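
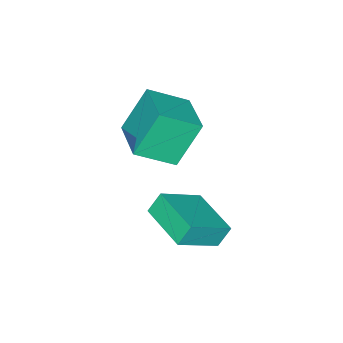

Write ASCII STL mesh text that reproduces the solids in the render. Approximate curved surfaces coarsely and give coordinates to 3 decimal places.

solid 
facet normal -0.484 0.193 0.854
outer loop
vertex 0.859 -1.286 4.586
vertex 2.06 0.239 4.922
vertex -0.246 -0.225 3.72
endloop
endfacet
facet normal -0.610 -0.774 -0.170
outer loop
vertex 0.74 -0.619 1.978
vertex 0.859 -1.286 4.586
vertex -0.246 -0.225 3.72
endloop
endfacet
facet normal -0.484 0.194 0.853
outer loop
vertex -0.246 -0.225 3.72
vertex 2.06 0.239 4.922
vertex 0.955 1.3 4.055
endloop
endfacet
facet normal -0.628 0.603 -0.492
outer loop
vertex 0.955 1.3 4.055
vertex 0.74 -0.619 1.978
vertex -0.246 -0.225 3.72
endloop
endfacet
facet normal 0.628 -0.603 0.492
outer loop
vertex 0.859 -1.286 4.586
vertex 3.046 -0.155 3.18
vertex 2.06 0.239 4.922
endloop
endfacet
facet normal -0.610 -0.774 -0.170
outer loop
vertex 1.845 -1.68 2.845
vertex 0.859 -1.286 4.586
vertex 0.74 -0.619 1.978
endloop
endfacet
facet normal 0.628 -0.603 0.492
outer loop
vertex 1.845 -1.68 2.845
vertex 3.046 -0.155 3.18
vertex 0.859 -1.286 4.586
endloop
endfacet
facet normal 0.610 0.774 0.170
outer loop
vertex 2.06 0.239 4.922
vertex 3.046 -0.155 3.18
vertex 0.955 1.3 4.055
endloop
endfacet
facet normal -0.628 0.603 -0.492
outer loop
vertex 1.941 0.906 2.314
vertex 0.74 -0.619 1.978
vertex 0.955 1.3 4.055
endloop
endfacet
facet normal 0.610 0.774 0.170
outer loop
vertex 0.955 1.3 4.055
vertex 3.046 -0.155 3.18
vertex 1.941 0.906 2.314
endloop
endfacet
facet normal 0.484 -0.193 -0.853
outer loop
vertex 1.941 0.906 2.314
vertex 1.845 -1.68 2.845
vertex 0.74 -0.619 1.978
endloop
endfacet
facet normal 0.484 -0.193 -0.854
outer loop
vertex 3.046 -0.155 3.18
vertex 1.845 -1.68 2.845
vertex 1.941 0.906 2.314
endloop
endfacet
facet normal -0.497 0.228 0.837
outer loop
vertex 2.564 0.673 0.973
vertex 3.302 2.605 0.884
vertex 0.966 1.232 -0.128
endloop
endfacet
facet normal -0.356 -0.933 0.043
outer loop
vertex 1.438 1.015 -0.924
vertex 2.564 0.673 0.973
vertex 0.966 1.232 -0.128
endloop
endfacet
facet normal -0.497 0.229 0.837
outer loop
vertex 0.966 1.232 -0.128
vertex 3.302 2.605 0.884
vertex 1.704 3.164 -0.218
endloop
endfacet
facet normal -0.791 0.277 -0.545
outer loop
vertex 1.704 3.164 -0.218
vertex 1.438 1.015 -0.924
vertex 0.966 1.232 -0.128
endloop
endfacet
facet normal 0.791 -0.277 0.545
outer loop
vertex 2.564 0.673 0.973
vertex 3.774 2.388 0.088
vertex 3.302 2.605 0.884
endloop
endfacet
facet normal -0.356 -0.933 0.043
outer loop
vertex 3.036 0.456 0.178
vertex 2.564 0.673 0.973
vertex 1.438 1.015 -0.924
endloop
endfacet
facet normal 0.791 -0.277 0.545
outer loop
vertex 3.036 0.456 0.178
vertex 3.774 2.388 0.088
vertex 2.564 0.673 0.973
endloop
endfacet
facet normal 0.356 0.933 -0.043
outer loop
vertex 3.302 2.605 0.884
vertex 3.774 2.388 0.088
vertex 1.704 3.164 -0.218
endloop
endfacet
facet normal -0.791 0.277 -0.545
outer loop
vertex 2.176 2.947 -1.013
vertex 1.438 1.015 -0.924
vertex 1.704 3.164 -0.218
endloop
endfacet
facet normal 0.356 0.933 -0.043
outer loop
vertex 1.704 3.164 -0.218
vertex 3.774 2.388 0.088
vertex 2.176 2.947 -1.013
endloop
endfacet
facet normal 0.497 -0.229 -0.837
outer loop
vertex 2.176 2.947 -1.013
vertex 3.036 0.456 0.178
vertex 1.438 1.015 -0.924
endloop
endfacet
facet normal 0.497 -0.229 -0.837
outer loop
vertex 3.774 2.388 0.088
vertex 3.036 0.456 0.178
vertex 2.176 2.947 -1.013
endloop
endfacet

endsolid


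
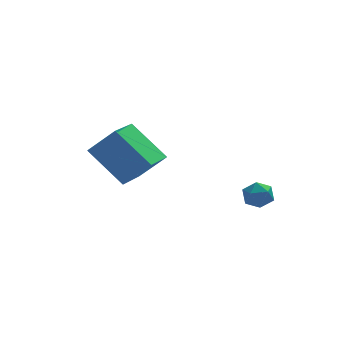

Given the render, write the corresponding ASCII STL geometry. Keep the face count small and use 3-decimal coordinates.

solid 
facet normal -0.522 0.853 0.001
outer loop
vertex 1.354 -1.705 1.168
vertex 1.078 -1.875 1.746
vertex 1.643 -1.529 1.738
endloop
endfacet
facet normal 0.100 0.935 -0.339
outer loop
vertex 1.354 -1.705 1.168
vertex 1.643 -1.529 1.738
vertex 2.011 -1.751 1.234
endloop
endfacet
facet normal 0.121 0.466 -0.877
outer loop
vertex 1.354 -1.705 1.168
vertex 2.011 -1.751 1.234
vertex 1.674 -2.234 0.931
endloop
endfacet
facet normal -0.490 0.092 -0.867
outer loop
vertex 1.354 -1.705 1.168
vertex 1.674 -2.234 0.931
vertex 1.098 -2.311 1.248
endloop
endfacet
facet normal -0.886 0.331 -0.326
outer loop
vertex 1.354 -1.705 1.168
vertex 1.098 -2.311 1.248
vertex 1.078 -1.875 1.746
endloop
endfacet
facet normal 0.624 0.773 0.115
outer loop
vertex 2.011 -1.751 1.234
vertex 1.643 -1.529 1.738
vertex 2.142 -1.949 1.852
endloop
endfacet
facet normal -0.382 0.639 0.668
outer loop
vertex 1.643 -1.529 1.738
vertex 1.078 -1.875 1.746
vertex 1.566 -2.026 2.169
endloop
endfacet
facet normal -0.969 -0.204 0.140
outer loop
vertex 1.078 -1.875 1.746
vertex 1.098 -2.311 1.248
vertex 1.229 -2.509 1.866
endloop
endfacet
facet normal -0.328 -0.590 -0.738
outer loop
vertex 1.098 -2.311 1.248
vertex 1.674 -2.234 0.931
vertex 1.597 -2.731 1.362
endloop
endfacet
facet normal 0.657 0.014 -0.753
outer loop
vertex 1.674 -2.234 0.931
vertex 2.011 -1.751 1.234
vertex 2.162 -2.385 1.354
endloop
endfacet
facet normal 0.490 -0.092 0.867
outer loop
vertex 1.886 -2.555 1.932
vertex 2.142 -1.949 1.852
vertex 1.566 -2.026 2.169
endloop
endfacet
facet normal -0.121 -0.466 0.877
outer loop
vertex 1.886 -2.555 1.932
vertex 1.566 -2.026 2.169
vertex 1.229 -2.509 1.866
endloop
endfacet
facet normal -0.100 -0.935 0.339
outer loop
vertex 1.886 -2.555 1.932
vertex 1.229 -2.509 1.866
vertex 1.597 -2.731 1.362
endloop
endfacet
facet normal 0.522 -0.853 -0.001
outer loop
vertex 1.886 -2.555 1.932
vertex 1.597 -2.731 1.362
vertex 2.162 -2.385 1.354
endloop
endfacet
facet normal 0.886 -0.331 0.326
outer loop
vertex 1.886 -2.555 1.932
vertex 2.162 -2.385 1.354
vertex 2.142 -1.949 1.852
endloop
endfacet
facet normal 0.328 0.590 0.738
outer loop
vertex 1.566 -2.026 2.169
vertex 2.142 -1.949 1.852
vertex 1.643 -1.529 1.738
endloop
endfacet
facet normal -0.657 -0.014 0.753
outer loop
vertex 1.229 -2.509 1.866
vertex 1.566 -2.026 2.169
vertex 1.078 -1.875 1.746
endloop
endfacet
facet normal -0.624 -0.773 -0.115
outer loop
vertex 1.597 -2.731 1.362
vertex 1.229 -2.509 1.866
vertex 1.098 -2.311 1.248
endloop
endfacet
facet normal 0.382 -0.639 -0.668
outer loop
vertex 2.162 -2.385 1.354
vertex 1.597 -2.731 1.362
vertex 1.674 -2.234 0.931
endloop
endfacet
facet normal 0.969 0.204 -0.140
outer loop
vertex 2.142 -1.949 1.852
vertex 2.162 -2.385 1.354
vertex 2.011 -1.751 1.234
endloop
endfacet
facet normal -0.675 0.175 -0.717
outer loop
vertex -4.167 1.936 2.315
vertex -3.301 3.463 1.872
vertex -2.965 0.849 0.917
endloop
endfacet
facet normal -0.479 -0.843 0.244
outer loop
vertex -1.919 0.577 2.028
vertex -4.167 1.936 2.315
vertex -2.965 0.849 0.917
endloop
endfacet
facet normal -0.675 0.175 -0.717
outer loop
vertex -2.965 0.849 0.917
vertex -3.301 3.463 1.872
vertex -2.099 2.376 0.474
endloop
endfacet
facet normal 0.562 -0.508 -0.653
outer loop
vertex -2.099 2.376 0.474
vertex -1.919 0.577 2.028
vertex -2.965 0.849 0.917
endloop
endfacet
facet normal -0.562 0.508 0.653
outer loop
vertex -4.167 1.936 2.315
vertex -2.255 3.191 2.983
vertex -3.301 3.463 1.872
endloop
endfacet
facet normal -0.479 -0.843 0.244
outer loop
vertex -3.121 1.664 3.426
vertex -4.167 1.936 2.315
vertex -1.919 0.577 2.028
endloop
endfacet
facet normal -0.562 0.508 0.653
outer loop
vertex -3.121 1.664 3.426
vertex -2.255 3.191 2.983
vertex -4.167 1.936 2.315
endloop
endfacet
facet normal 0.479 0.843 -0.244
outer loop
vertex -3.301 3.463 1.872
vertex -2.255 3.191 2.983
vertex -2.099 2.376 0.474
endloop
endfacet
facet normal 0.562 -0.508 -0.653
outer loop
vertex -1.053 2.104 1.585
vertex -1.919 0.577 2.028
vertex -2.099 2.376 0.474
endloop
endfacet
facet normal 0.479 0.843 -0.244
outer loop
vertex -2.099 2.376 0.474
vertex -2.255 3.191 2.983
vertex -1.053 2.104 1.585
endloop
endfacet
facet normal 0.675 -0.175 0.717
outer loop
vertex -1.053 2.104 1.585
vertex -3.121 1.664 3.426
vertex -1.919 0.577 2.028
endloop
endfacet
facet normal 0.675 -0.175 0.717
outer loop
vertex -2.255 3.191 2.983
vertex -3.121 1.664 3.426
vertex -1.053 2.104 1.585
endloop
endfacet

endsolid


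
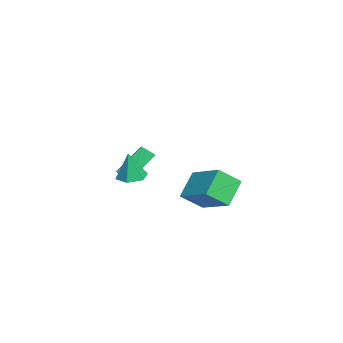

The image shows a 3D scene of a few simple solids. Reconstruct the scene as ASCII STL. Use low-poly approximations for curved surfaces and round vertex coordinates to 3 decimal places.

solid 
facet normal -0.411 0.586 0.698
outer loop
vertex -3.123 -3.167 2.308
vertex -2.999 -2.504 1.825
vertex -3.986 -3.297 1.909
endloop
endfacet
facet normal -0.149 -0.799 0.583
outer loop
vertex -3.201 -4.416 0.575
vertex -3.123 -3.167 2.308
vertex -3.986 -3.297 1.909
endloop
endfacet
facet normal -0.411 0.586 0.698
outer loop
vertex -3.986 -3.297 1.909
vertex -2.999 -2.504 1.825
vertex -3.862 -2.633 1.425
endloop
endfacet
facet normal -0.899 -0.135 -0.416
outer loop
vertex -3.862 -2.633 1.425
vertex -3.201 -4.416 0.575
vertex -3.986 -3.297 1.909
endloop
endfacet
facet normal 0.899 0.135 0.416
outer loop
vertex -3.123 -3.167 2.308
vertex -2.214 -3.623 0.491
vertex -2.999 -2.504 1.825
endloop
endfacet
facet normal -0.151 -0.799 0.582
outer loop
vertex -2.338 -4.287 0.975
vertex -3.123 -3.167 2.308
vertex -3.201 -4.416 0.575
endloop
endfacet
facet normal 0.899 0.135 0.416
outer loop
vertex -2.338 -4.287 0.975
vertex -2.214 -3.623 0.491
vertex -3.123 -3.167 2.308
endloop
endfacet
facet normal 0.150 0.799 -0.582
outer loop
vertex -2.999 -2.504 1.825
vertex -2.214 -3.623 0.491
vertex -3.862 -2.633 1.425
endloop
endfacet
facet normal -0.899 -0.135 -0.416
outer loop
vertex -3.077 -3.753 0.092
vertex -3.201 -4.416 0.575
vertex -3.862 -2.633 1.425
endloop
endfacet
facet normal 0.149 0.799 -0.583
outer loop
vertex -3.862 -2.633 1.425
vertex -2.214 -3.623 0.491
vertex -3.077 -3.753 0.092
endloop
endfacet
facet normal 0.411 -0.586 -0.698
outer loop
vertex -3.077 -3.753 0.092
vertex -2.338 -4.287 0.975
vertex -3.201 -4.416 0.575
endloop
endfacet
facet normal 0.411 -0.586 -0.698
outer loop
vertex -2.214 -3.623 0.491
vertex -2.338 -4.287 0.975
vertex -3.077 -3.753 0.092
endloop
endfacet
facet normal -0.661 0.336 0.671
outer loop
vertex 0.615 -0.562 2.26
vertex 2.112 0.67 3.118
vertex 0.264 0.46 1.403
endloop
endfacet
facet normal -0.706 -0.581 -0.404
outer loop
vertex 1.308 -0.07 0.342
vertex 0.615 -0.562 2.26
vertex 0.264 0.46 1.403
endloop
endfacet
facet normal -0.661 0.336 0.671
outer loop
vertex 0.264 0.46 1.403
vertex 2.112 0.67 3.118
vertex 1.761 1.693 2.26
endloop
endfacet
facet normal -0.255 0.741 -0.621
outer loop
vertex 1.761 1.693 2.26
vertex 1.308 -0.07 0.342
vertex 0.264 0.46 1.403
endloop
endfacet
facet normal 0.254 -0.742 0.621
outer loop
vertex 0.615 -0.562 2.26
vertex 3.156 0.14 2.057
vertex 2.112 0.67 3.118
endloop
endfacet
facet normal -0.706 -0.581 -0.404
outer loop
vertex 1.659 -1.093 1.2
vertex 0.615 -0.562 2.26
vertex 1.308 -0.07 0.342
endloop
endfacet
facet normal 0.254 -0.741 0.622
outer loop
vertex 1.659 -1.093 1.2
vertex 3.156 0.14 2.057
vertex 0.615 -0.562 2.26
endloop
endfacet
facet normal 0.706 0.581 0.404
outer loop
vertex 2.112 0.67 3.118
vertex 3.156 0.14 2.057
vertex 1.761 1.693 2.26
endloop
endfacet
facet normal -0.254 0.741 -0.621
outer loop
vertex 2.805 1.162 1.2
vertex 1.308 -0.07 0.342
vertex 1.761 1.693 2.26
endloop
endfacet
facet normal 0.706 0.581 0.404
outer loop
vertex 1.761 1.693 2.26
vertex 3.156 0.14 2.057
vertex 2.805 1.162 1.2
endloop
endfacet
facet normal 0.661 -0.336 -0.671
outer loop
vertex 2.805 1.162 1.2
vertex 1.659 -1.093 1.2
vertex 1.308 -0.07 0.342
endloop
endfacet
facet normal 0.661 -0.336 -0.671
outer loop
vertex 3.156 0.14 2.057
vertex 1.659 -1.093 1.2
vertex 2.805 1.162 1.2
endloop
endfacet
facet normal -0.093 0.090 -0.992
outer loop
vertex 3.555 -2.631 3.038
vertex 3.052 -3.174 3.036
vertex 2.837 -2.47 3.12
endloop
endfacet
facet normal 0.244 0.856 0.455
outer loop
vertex 3.555 -2.631 3.038
vertex 2.837 -2.47 3.12
vertex 3.188 -3.306 4.504
endloop
endfacet
facet normal -0.092 0.090 -0.992
outer loop
vertex 2.837 -2.47 3.12
vertex 3.052 -3.174 3.036
vertex 2.334 -3.013 3.117
endloop
endfacet
facet normal -0.632 0.582 0.512
outer loop
vertex 2.837 -2.47 3.12
vertex 2.334 -3.013 3.117
vertex 3.188 -3.306 4.504
endloop
endfacet
facet normal -0.092 0.089 -0.992
outer loop
vertex 2.334 -3.013 3.117
vertex 3.052 -3.174 3.036
vertex 2.548 -3.716 3.034
endloop
endfacet
facet normal -0.838 -0.308 0.451
outer loop
vertex 2.334 -3.013 3.117
vertex 2.548 -3.716 3.034
vertex 3.188 -3.306 4.504
endloop
endfacet
facet normal -0.092 0.089 -0.992
outer loop
vertex 2.548 -3.716 3.034
vertex 3.052 -3.174 3.036
vertex 3.266 -3.877 2.953
endloop
endfacet
facet normal -0.170 -0.927 0.333
outer loop
vertex 2.548 -3.716 3.034
vertex 3.266 -3.877 2.953
vertex 3.188 -3.306 4.504
endloop
endfacet
facet normal -0.092 0.089 -0.992
outer loop
vertex 3.266 -3.877 2.953
vertex 3.052 -3.174 3.036
vertex 3.769 -3.334 2.955
endloop
endfacet
facet normal 0.705 -0.654 0.276
outer loop
vertex 3.266 -3.877 2.953
vertex 3.769 -3.334 2.955
vertex 3.188 -3.306 4.504
endloop
endfacet
facet normal -0.092 0.089 -0.992
outer loop
vertex 3.769 -3.334 2.955
vertex 3.052 -3.174 3.036
vertex 3.555 -2.631 3.038
endloop
endfacet
facet normal 0.911 0.237 0.337
outer loop
vertex 3.769 -3.334 2.955
vertex 3.555 -2.631 3.038
vertex 3.188 -3.306 4.504
endloop
endfacet

endsolid


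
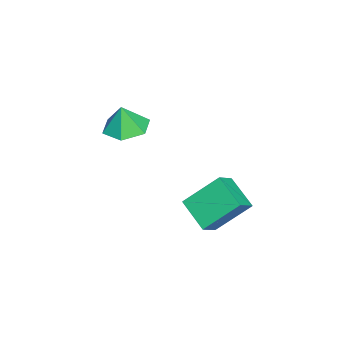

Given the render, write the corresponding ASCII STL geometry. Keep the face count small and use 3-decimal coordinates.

solid 
facet normal -0.771 0.275 -0.575
outer loop
vertex -2.536 1.537 -3.653
vertex -3.096 2.957 -2.225
vertex -1.559 2.687 -4.413
endloop
endfacet
facet normal 0.268 -0.679 -0.683
outer loop
vertex -0.704 2.383 -3.775
vertex -2.536 1.537 -3.653
vertex -1.559 2.687 -4.413
endloop
endfacet
facet normal -0.771 0.274 -0.575
outer loop
vertex -1.559 2.687 -4.413
vertex -3.096 2.957 -2.225
vertex -2.119 4.107 -2.986
endloop
endfacet
facet normal 0.578 0.681 -0.450
outer loop
vertex -2.119 4.107 -2.986
vertex -0.704 2.383 -3.775
vertex -1.559 2.687 -4.413
endloop
endfacet
facet normal -0.578 -0.681 0.450
outer loop
vertex -2.536 1.537 -3.653
vertex -2.241 2.653 -1.587
vertex -3.096 2.957 -2.225
endloop
endfacet
facet normal 0.268 -0.680 -0.683
outer loop
vertex -1.681 1.233 -3.014
vertex -2.536 1.537 -3.653
vertex -0.704 2.383 -3.775
endloop
endfacet
facet normal -0.578 -0.680 0.450
outer loop
vertex -1.681 1.233 -3.014
vertex -2.241 2.653 -1.587
vertex -2.536 1.537 -3.653
endloop
endfacet
facet normal -0.268 0.680 0.683
outer loop
vertex -3.096 2.957 -2.225
vertex -2.241 2.653 -1.587
vertex -2.119 4.107 -2.986
endloop
endfacet
facet normal 0.578 0.681 -0.450
outer loop
vertex -1.264 3.803 -2.347
vertex -0.704 2.383 -3.775
vertex -2.119 4.107 -2.986
endloop
endfacet
facet normal -0.269 0.679 0.683
outer loop
vertex -2.119 4.107 -2.986
vertex -2.241 2.653 -1.587
vertex -1.264 3.803 -2.347
endloop
endfacet
facet normal 0.771 -0.274 0.575
outer loop
vertex -1.264 3.803 -2.347
vertex -1.681 1.233 -3.014
vertex -0.704 2.383 -3.775
endloop
endfacet
facet normal 0.771 -0.274 0.575
outer loop
vertex -2.241 2.653 -1.587
vertex -1.681 1.233 -3.014
vertex -1.264 3.803 -2.347
endloop
endfacet
facet normal -0.124 0.117 -0.985
outer loop
vertex -3.025 -1.807 -0.751
vertex -4.083 -1.912 -0.63
vertex -3.632 -0.943 -0.572
endloop
endfacet
facet normal 0.740 0.410 0.533
outer loop
vertex -3.025 -1.807 -0.751
vertex -3.632 -0.943 -0.572
vertex -3.917 -2.068 0.69
endloop
endfacet
facet normal -0.124 0.117 -0.985
outer loop
vertex -3.632 -0.943 -0.572
vertex -4.083 -1.912 -0.63
vertex -4.69 -1.048 -0.451
endloop
endfacet
facet normal 0.002 0.746 0.666
outer loop
vertex -3.632 -0.943 -0.572
vertex -4.69 -1.048 -0.451
vertex -3.917 -2.068 0.69
endloop
endfacet
facet normal -0.123 0.117 -0.985
outer loop
vertex -4.69 -1.048 -0.451
vertex -4.083 -1.912 -0.63
vertex -5.141 -2.017 -0.51
endloop
endfacet
facet normal -0.669 0.269 0.693
outer loop
vertex -4.69 -1.048 -0.451
vertex -5.141 -2.017 -0.51
vertex -3.917 -2.068 0.69
endloop
endfacet
facet normal -0.123 0.117 -0.985
outer loop
vertex -5.141 -2.017 -0.51
vertex -4.083 -1.912 -0.63
vertex -4.535 -2.88 -0.688
endloop
endfacet
facet normal -0.600 -0.542 0.589
outer loop
vertex -5.141 -2.017 -0.51
vertex -4.535 -2.88 -0.688
vertex -3.917 -2.068 0.69
endloop
endfacet
facet normal -0.124 0.117 -0.985
outer loop
vertex -4.535 -2.88 -0.688
vertex -4.083 -1.912 -0.63
vertex -3.477 -2.775 -0.809
endloop
endfacet
facet normal 0.139 -0.879 0.456
outer loop
vertex -4.535 -2.88 -0.688
vertex -3.477 -2.775 -0.809
vertex -3.917 -2.068 0.69
endloop
endfacet
facet normal -0.124 0.117 -0.985
outer loop
vertex -3.477 -2.775 -0.809
vertex -4.083 -1.912 -0.63
vertex -3.025 -1.807 -0.751
endloop
endfacet
facet normal 0.809 -0.403 0.428
outer loop
vertex -3.477 -2.775 -0.809
vertex -3.025 -1.807 -0.751
vertex -3.917 -2.068 0.69
endloop
endfacet

endsolid


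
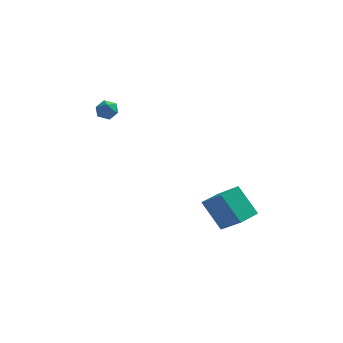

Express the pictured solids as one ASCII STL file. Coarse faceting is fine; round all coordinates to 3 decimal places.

solid 
facet normal -0.532 0.343 0.774
outer loop
vertex 2.49 0.965 -2.65
vertex 3.243 1.998 -2.59
vertex 1.455 1.782 -3.724
endloop
endfacet
facet normal -0.589 -0.807 -0.047
outer loop
vertex 2.477 1.122 -5.21
vertex 2.49 0.965 -2.65
vertex 1.455 1.782 -3.724
endloop
endfacet
facet normal -0.532 0.344 0.774
outer loop
vertex 1.455 1.782 -3.724
vertex 3.243 1.998 -2.59
vertex 2.209 2.815 -3.664
endloop
endfacet
facet normal -0.608 0.481 -0.632
outer loop
vertex 2.209 2.815 -3.664
vertex 2.477 1.122 -5.21
vertex 1.455 1.782 -3.724
endloop
endfacet
facet normal 0.608 -0.480 0.632
outer loop
vertex 2.49 0.965 -2.65
vertex 4.265 1.338 -4.076
vertex 3.243 1.998 -2.59
endloop
endfacet
facet normal -0.589 -0.807 -0.046
outer loop
vertex 3.511 0.305 -4.136
vertex 2.49 0.965 -2.65
vertex 2.477 1.122 -5.21
endloop
endfacet
facet normal 0.608 -0.481 0.632
outer loop
vertex 3.511 0.305 -4.136
vertex 4.265 1.338 -4.076
vertex 2.49 0.965 -2.65
endloop
endfacet
facet normal 0.589 0.807 0.047
outer loop
vertex 3.243 1.998 -2.59
vertex 4.265 1.338 -4.076
vertex 2.209 2.815 -3.664
endloop
endfacet
facet normal -0.609 0.480 -0.632
outer loop
vertex 3.23 2.155 -5.15
vertex 2.477 1.122 -5.21
vertex 2.209 2.815 -3.664
endloop
endfacet
facet normal 0.589 0.807 0.046
outer loop
vertex 2.209 2.815 -3.664
vertex 4.265 1.338 -4.076
vertex 3.23 2.155 -5.15
endloop
endfacet
facet normal 0.532 -0.343 -0.774
outer loop
vertex 3.23 2.155 -5.15
vertex 3.511 0.305 -4.136
vertex 2.477 1.122 -5.21
endloop
endfacet
facet normal 0.532 -0.343 -0.774
outer loop
vertex 4.265 1.338 -4.076
vertex 3.511 0.305 -4.136
vertex 3.23 2.155 -5.15
endloop
endfacet
facet normal -0.366 0.869 0.332
outer loop
vertex -3.352 4.398 1.503
vertex -3.959 4.169 1.433
vertex -3.642 4.087 1.997
endloop
endfacet
facet normal 0.272 0.734 0.622
outer loop
vertex -3.352 4.398 1.503
vertex -3.642 4.087 1.997
vertex -3.015 3.97 1.861
endloop
endfacet
facet normal 0.743 0.663 0.093
outer loop
vertex -3.352 4.398 1.503
vertex -3.015 3.97 1.861
vertex -2.944 3.981 1.213
endloop
endfacet
facet normal 0.397 0.753 -0.524
outer loop
vertex -3.352 4.398 1.503
vertex -2.944 3.981 1.213
vertex -3.527 4.104 0.948
endloop
endfacet
facet normal -0.289 0.881 -0.375
outer loop
vertex -3.352 4.398 1.503
vertex -3.527 4.104 0.948
vertex -3.959 4.169 1.433
endloop
endfacet
facet normal 0.230 0.110 0.967
outer loop
vertex -3.015 3.97 1.861
vertex -3.642 4.087 1.997
vertex -3.413 3.476 2.012
endloop
endfacet
facet normal -0.803 0.327 0.499
outer loop
vertex -3.642 4.087 1.997
vertex -3.959 4.169 1.433
vertex -3.996 3.599 1.747
endloop
endfacet
facet normal -0.677 0.347 -0.649
outer loop
vertex -3.959 4.169 1.433
vertex -3.527 4.104 0.948
vertex -3.925 3.61 1.099
endloop
endfacet
facet normal 0.434 0.141 -0.890
outer loop
vertex -3.527 4.104 0.948
vertex -2.944 3.981 1.213
vertex -3.298 3.493 0.963
endloop
endfacet
facet normal 0.994 -0.005 0.109
outer loop
vertex -2.944 3.981 1.213
vertex -3.015 3.97 1.861
vertex -2.981 3.411 1.527
endloop
endfacet
facet normal -0.397 -0.753 0.524
outer loop
vertex -3.588 3.182 1.457
vertex -3.413 3.476 2.012
vertex -3.996 3.599 1.747
endloop
endfacet
facet normal -0.743 -0.663 -0.093
outer loop
vertex -3.588 3.182 1.457
vertex -3.996 3.599 1.747
vertex -3.925 3.61 1.099
endloop
endfacet
facet normal -0.272 -0.734 -0.622
outer loop
vertex -3.588 3.182 1.457
vertex -3.925 3.61 1.099
vertex -3.298 3.493 0.963
endloop
endfacet
facet normal 0.366 -0.869 -0.332
outer loop
vertex -3.588 3.182 1.457
vertex -3.298 3.493 0.963
vertex -2.981 3.411 1.527
endloop
endfacet
facet normal 0.289 -0.881 0.375
outer loop
vertex -3.588 3.182 1.457
vertex -2.981 3.411 1.527
vertex -3.413 3.476 2.012
endloop
endfacet
facet normal -0.434 -0.141 0.890
outer loop
vertex -3.996 3.599 1.747
vertex -3.413 3.476 2.012
vertex -3.642 4.087 1.997
endloop
endfacet
facet normal -0.994 0.005 -0.109
outer loop
vertex -3.925 3.61 1.099
vertex -3.996 3.599 1.747
vertex -3.959 4.169 1.433
endloop
endfacet
facet normal -0.230 -0.110 -0.967
outer loop
vertex -3.298 3.493 0.963
vertex -3.925 3.61 1.099
vertex -3.527 4.104 0.948
endloop
endfacet
facet normal 0.803 -0.327 -0.499
outer loop
vertex -2.981 3.411 1.527
vertex -3.298 3.493 0.963
vertex -2.944 3.981 1.213
endloop
endfacet
facet normal 0.677 -0.347 0.649
outer loop
vertex -3.413 3.476 2.012
vertex -2.981 3.411 1.527
vertex -3.015 3.97 1.861
endloop
endfacet

endsolid


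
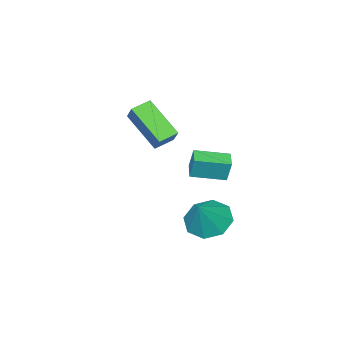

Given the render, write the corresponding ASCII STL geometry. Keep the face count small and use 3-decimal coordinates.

solid 
facet normal -0.925 0.252 0.284
outer loop
vertex -3.936 -2.031 3.912
vertex -3.908 -0.4 2.558
vertex -4.38 -2.718 3.075
endloop
endfacet
facet normal -0.013 -0.769 0.639
outer loop
vertex -3.492 -2.96 2.802
vertex -3.936 -2.031 3.912
vertex -4.38 -2.718 3.075
endloop
endfacet
facet normal -0.925 0.252 0.284
outer loop
vertex -4.38 -2.718 3.075
vertex -3.908 -0.4 2.558
vertex -4.352 -1.087 1.721
endloop
endfacet
facet normal -0.380 -0.587 -0.715
outer loop
vertex -4.352 -1.087 1.721
vertex -3.492 -2.96 2.802
vertex -4.38 -2.718 3.075
endloop
endfacet
facet normal 0.380 0.587 0.715
outer loop
vertex -3.936 -2.031 3.912
vertex -3.02 -0.642 2.285
vertex -3.908 -0.4 2.558
endloop
endfacet
facet normal -0.013 -0.769 0.639
outer loop
vertex -3.048 -2.273 3.639
vertex -3.936 -2.031 3.912
vertex -3.492 -2.96 2.802
endloop
endfacet
facet normal 0.380 0.587 0.715
outer loop
vertex -3.048 -2.273 3.639
vertex -3.02 -0.642 2.285
vertex -3.936 -2.031 3.912
endloop
endfacet
facet normal 0.013 0.769 -0.639
outer loop
vertex -3.908 -0.4 2.558
vertex -3.02 -0.642 2.285
vertex -4.352 -1.087 1.721
endloop
endfacet
facet normal -0.380 -0.587 -0.715
outer loop
vertex -3.464 -1.329 1.448
vertex -3.492 -2.96 2.802
vertex -4.352 -1.087 1.721
endloop
endfacet
facet normal 0.013 0.769 -0.639
outer loop
vertex -4.352 -1.087 1.721
vertex -3.02 -0.642 2.285
vertex -3.464 -1.329 1.448
endloop
endfacet
facet normal 0.925 -0.252 -0.284
outer loop
vertex -3.464 -1.329 1.448
vertex -3.048 -2.273 3.639
vertex -3.492 -2.96 2.802
endloop
endfacet
facet normal 0.925 -0.252 -0.284
outer loop
vertex -3.02 -0.642 2.285
vertex -3.048 -2.273 3.639
vertex -3.464 -1.329 1.448
endloop
endfacet
facet normal -0.701 -0.691 0.179
outer loop
vertex -1.868 2.328 3.369
vertex -2.938 3.346 3.109
vertex -1.87 2.074 2.381
endloop
endfacet
facet normal 0.714 -0.679 0.173
outer loop
vertex -1.282 2.654 2.231
vertex -1.868 2.328 3.369
vertex -1.87 2.074 2.381
endloop
endfacet
facet normal -0.701 -0.691 0.179
outer loop
vertex -1.87 2.074 2.381
vertex -2.938 3.346 3.109
vertex -2.94 3.092 2.121
endloop
endfacet
facet normal -0.002 -0.249 -0.969
outer loop
vertex -2.94 3.092 2.121
vertex -1.282 2.654 2.231
vertex -1.87 2.074 2.381
endloop
endfacet
facet normal 0.002 0.249 0.969
outer loop
vertex -1.868 2.328 3.369
vertex -2.35 3.926 2.959
vertex -2.938 3.346 3.109
endloop
endfacet
facet normal 0.714 -0.679 0.173
outer loop
vertex -1.28 2.908 3.219
vertex -1.868 2.328 3.369
vertex -1.282 2.654 2.231
endloop
endfacet
facet normal 0.002 0.249 0.969
outer loop
vertex -1.28 2.908 3.219
vertex -2.35 3.926 2.959
vertex -1.868 2.328 3.369
endloop
endfacet
facet normal -0.714 0.679 -0.173
outer loop
vertex -2.938 3.346 3.109
vertex -2.35 3.926 2.959
vertex -2.94 3.092 2.121
endloop
endfacet
facet normal -0.002 -0.249 -0.969
outer loop
vertex -2.352 3.672 1.971
vertex -1.282 2.654 2.231
vertex -2.94 3.092 2.121
endloop
endfacet
facet normal -0.714 0.679 -0.173
outer loop
vertex -2.94 3.092 2.121
vertex -2.35 3.926 2.959
vertex -2.352 3.672 1.971
endloop
endfacet
facet normal 0.701 0.691 -0.179
outer loop
vertex -2.352 3.672 1.971
vertex -1.28 2.908 3.219
vertex -1.282 2.654 2.231
endloop
endfacet
facet normal 0.701 0.691 -0.179
outer loop
vertex -2.35 3.926 2.959
vertex -1.28 2.908 3.219
vertex -2.352 3.672 1.971
endloop
endfacet
facet normal -0.594 -0.185 -0.783
outer loop
vertex -1.481 2.369 -1.203
vertex -2.311 2.75 -0.664
vertex -1.583 3.166 -1.314
endloop
endfacet
facet normal 0.987 0.111 -0.114
outer loop
vertex -1.481 2.369 -1.203
vertex -1.583 3.166 -1.314
vertex -1.349 3.05 0.604
endloop
endfacet
facet normal -0.594 -0.185 -0.783
outer loop
vertex -1.583 3.166 -1.314
vertex -2.311 2.75 -0.664
vertex -2.112 3.72 -1.044
endloop
endfacet
facet normal 0.712 0.701 -0.044
outer loop
vertex -1.583 3.166 -1.314
vertex -2.112 3.72 -1.044
vertex -1.349 3.05 0.604
endloop
endfacet
facet normal -0.593 -0.185 -0.783
outer loop
vertex -2.112 3.72 -1.044
vertex -2.311 2.75 -0.664
vertex -2.757 3.705 -0.552
endloop
endfacet
facet normal 0.199 0.937 0.289
outer loop
vertex -2.112 3.72 -1.044
vertex -2.757 3.705 -0.552
vertex -1.349 3.05 0.604
endloop
endfacet
facet normal -0.594 -0.185 -0.783
outer loop
vertex -2.757 3.705 -0.552
vertex -2.311 2.75 -0.664
vertex -3.14 3.132 -0.126
endloop
endfacet
facet normal -0.250 0.680 0.690
outer loop
vertex -2.757 3.705 -0.552
vertex -3.14 3.132 -0.126
vertex -1.349 3.05 0.604
endloop
endfacet
facet normal -0.594 -0.185 -0.783
outer loop
vertex -3.14 3.132 -0.126
vertex -2.311 2.75 -0.664
vertex -3.038 2.334 -0.015
endloop
endfacet
facet normal -0.373 0.081 0.924
outer loop
vertex -3.14 3.132 -0.126
vertex -3.038 2.334 -0.015
vertex -1.349 3.05 0.604
endloop
endfacet
facet normal -0.594 -0.184 -0.783
outer loop
vertex -3.038 2.334 -0.015
vertex -2.311 2.75 -0.664
vertex -2.51 1.781 -0.285
endloop
endfacet
facet normal -0.097 -0.510 0.855
outer loop
vertex -3.038 2.334 -0.015
vertex -2.51 1.781 -0.285
vertex -1.349 3.05 0.604
endloop
endfacet
facet normal -0.594 -0.185 -0.783
outer loop
vertex -2.51 1.781 -0.285
vertex -2.311 2.75 -0.664
vertex -1.865 1.795 -0.777
endloop
endfacet
facet normal 0.415 -0.745 0.522
outer loop
vertex -2.51 1.781 -0.285
vertex -1.865 1.795 -0.777
vertex -1.349 3.05 0.604
endloop
endfacet
facet normal -0.593 -0.184 -0.783
outer loop
vertex -1.865 1.795 -0.777
vertex -2.311 2.75 -0.664
vertex -1.481 2.369 -1.203
endloop
endfacet
facet normal 0.864 -0.488 0.121
outer loop
vertex -1.865 1.795 -0.777
vertex -1.481 2.369 -1.203
vertex -1.349 3.05 0.604
endloop
endfacet

endsolid


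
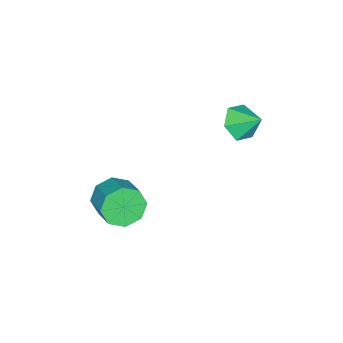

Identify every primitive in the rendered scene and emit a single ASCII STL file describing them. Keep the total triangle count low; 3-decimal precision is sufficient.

solid 
facet normal -0.083 -0.787 -0.611
outer loop
vertex -1.247 3.1 1.168
vertex -2.011 3.416 0.864
vertex -1.255 3.64 0.473
endloop
endfacet
facet normal 0.891 0.364 0.273
outer loop
vertex -1.247 3.1 1.168
vertex -1.255 3.64 0.473
vertex -1.909 4.384 1.616
endloop
endfacet
facet normal -0.083 -0.787 -0.611
outer loop
vertex -1.255 3.64 0.473
vertex -2.011 3.416 0.864
vertex -2.019 3.956 0.169
endloop
endfacet
facet normal 0.461 0.841 -0.284
outer loop
vertex -1.255 3.64 0.473
vertex -2.019 3.956 0.169
vertex -1.909 4.384 1.616
endloop
endfacet
facet normal -0.083 -0.787 -0.611
outer loop
vertex -2.019 3.956 0.169
vertex -2.011 3.416 0.864
vertex -2.774 3.731 0.561
endloop
endfacet
facet normal -0.387 0.892 -0.234
outer loop
vertex -2.019 3.956 0.169
vertex -2.774 3.731 0.561
vertex -1.909 4.384 1.616
endloop
endfacet
facet normal -0.083 -0.787 -0.611
outer loop
vertex -2.774 3.731 0.561
vertex -2.011 3.416 0.864
vertex -2.766 3.191 1.256
endloop
endfacet
facet normal -0.804 0.465 0.371
outer loop
vertex -2.774 3.731 0.561
vertex -2.766 3.191 1.256
vertex -1.909 4.384 1.616
endloop
endfacet
facet normal -0.083 -0.787 -0.611
outer loop
vertex -2.766 3.191 1.256
vertex -2.011 3.416 0.864
vertex -2.003 2.876 1.559
endloop
endfacet
facet normal -0.373 -0.012 0.928
outer loop
vertex -2.766 3.191 1.256
vertex -2.003 2.876 1.559
vertex -1.909 4.384 1.616
endloop
endfacet
facet normal -0.083 -0.787 -0.611
outer loop
vertex -2.003 2.876 1.559
vertex -2.011 3.416 0.864
vertex -1.247 3.1 1.168
endloop
endfacet
facet normal 0.473 -0.063 0.879
outer loop
vertex -2.003 2.876 1.559
vertex -1.247 3.1 1.168
vertex -1.909 4.384 1.616
endloop
endfacet
facet normal -0.589 -0.681 -0.435
outer loop
vertex 2.936 -0.216 -2.314
vertex 2.216 0.064 -1.778
vertex 2.553 0.311 -2.62
endloop
endfacet
facet normal 0.608 -0.019 -0.794
outer loop
vertex 2.936 -0.216 -2.314
vertex 2.553 0.311 -2.62
vertex 3.743 0.716 -1.718
endloop
endfacet
facet normal 0.608 -0.020 -0.794
outer loop
vertex 3.743 0.716 -1.718
vertex 2.553 0.311 -2.62
vertex 3.361 1.243 -2.024
endloop
endfacet
facet normal 0.590 0.680 0.436
outer loop
vertex 3.743 0.716 -1.718
vertex 3.361 1.243 -2.024
vertex 3.024 0.996 -1.182
endloop
endfacet
facet normal -0.589 -0.681 -0.435
outer loop
vertex 2.553 0.311 -2.62
vertex 2.216 0.064 -1.778
vertex 1.973 0.693 -2.433
endloop
endfacet
facet normal 0.054 0.504 -0.862
outer loop
vertex 2.553 0.311 -2.62
vertex 1.973 0.693 -2.433
vertex 3.361 1.243 -2.024
endloop
endfacet
facet normal 0.054 0.505 -0.861
outer loop
vertex 3.361 1.243 -2.024
vertex 1.973 0.693 -2.433
vertex 2.781 1.625 -1.836
endloop
endfacet
facet normal 0.589 0.680 0.435
outer loop
vertex 3.361 1.243 -2.024
vertex 2.781 1.625 -1.836
vertex 3.024 0.996 -1.182
endloop
endfacet
facet normal -0.590 -0.681 -0.435
outer loop
vertex 1.973 0.693 -2.433
vertex 2.216 0.064 -1.778
vertex 1.536 0.707 -1.862
endloop
endfacet
facet normal -0.532 0.733 -0.425
outer loop
vertex 1.973 0.693 -2.433
vertex 1.536 0.707 -1.862
vertex 2.781 1.625 -1.836
endloop
endfacet
facet normal -0.531 0.733 -0.425
outer loop
vertex 2.781 1.625 -1.836
vertex 1.536 0.707 -1.862
vertex 2.343 1.639 -1.265
endloop
endfacet
facet normal 0.589 0.680 0.435
outer loop
vertex 2.781 1.625 -1.836
vertex 2.343 1.639 -1.265
vertex 3.024 0.996 -1.182
endloop
endfacet
facet normal -0.590 -0.680 -0.435
outer loop
vertex 1.536 0.707 -1.862
vertex 2.216 0.064 -1.778
vertex 1.497 0.344 -1.242
endloop
endfacet
facet normal -0.806 0.531 0.260
outer loop
vertex 1.536 0.707 -1.862
vertex 1.497 0.344 -1.242
vertex 2.343 1.639 -1.265
endloop
endfacet
facet normal -0.806 0.531 0.261
outer loop
vertex 2.343 1.639 -1.265
vertex 1.497 0.344 -1.242
vertex 2.304 1.276 -0.646
endloop
endfacet
facet normal 0.589 0.680 0.436
outer loop
vertex 2.343 1.639 -1.265
vertex 2.304 1.276 -0.646
vertex 3.024 0.996 -1.182
endloop
endfacet
facet normal -0.590 -0.680 -0.436
outer loop
vertex 1.497 0.344 -1.242
vertex 2.216 0.064 -1.778
vertex 1.879 -0.183 -0.936
endloop
endfacet
facet normal -0.608 0.020 0.793
outer loop
vertex 1.497 0.344 -1.242
vertex 1.879 -0.183 -0.936
vertex 2.304 1.276 -0.646
endloop
endfacet
facet normal -0.608 0.019 0.794
outer loop
vertex 2.304 1.276 -0.646
vertex 1.879 -0.183 -0.936
vertex 2.687 0.749 -0.34
endloop
endfacet
facet normal 0.589 0.681 0.435
outer loop
vertex 2.304 1.276 -0.646
vertex 2.687 0.749 -0.34
vertex 3.024 0.996 -1.182
endloop
endfacet
facet normal -0.589 -0.680 -0.435
outer loop
vertex 1.879 -0.183 -0.936
vertex 2.216 0.064 -1.778
vertex 2.459 -0.565 -1.124
endloop
endfacet
facet normal -0.053 -0.505 0.862
outer loop
vertex 1.879 -0.183 -0.936
vertex 2.459 -0.565 -1.124
vertex 2.687 0.749 -0.34
endloop
endfacet
facet normal -0.055 -0.505 0.862
outer loop
vertex 2.687 0.749 -0.34
vertex 2.459 -0.565 -1.124
vertex 3.267 0.367 -0.527
endloop
endfacet
facet normal 0.589 0.681 0.435
outer loop
vertex 2.687 0.749 -0.34
vertex 3.267 0.367 -0.527
vertex 3.024 0.996 -1.182
endloop
endfacet
facet normal -0.589 -0.680 -0.435
outer loop
vertex 2.459 -0.565 -1.124
vertex 2.216 0.064 -1.778
vertex 2.897 -0.579 -1.695
endloop
endfacet
facet normal 0.531 -0.733 0.425
outer loop
vertex 2.459 -0.565 -1.124
vertex 2.897 -0.579 -1.695
vertex 3.267 0.367 -0.527
endloop
endfacet
facet normal 0.532 -0.733 0.425
outer loop
vertex 3.267 0.367 -0.527
vertex 2.897 -0.579 -1.695
vertex 3.704 0.353 -1.098
endloop
endfacet
facet normal 0.590 0.681 0.435
outer loop
vertex 3.267 0.367 -0.527
vertex 3.704 0.353 -1.098
vertex 3.024 0.996 -1.182
endloop
endfacet
facet normal -0.589 -0.680 -0.436
outer loop
vertex 2.897 -0.579 -1.695
vertex 2.216 0.064 -1.778
vertex 2.936 -0.216 -2.314
endloop
endfacet
facet normal 0.806 -0.531 -0.261
outer loop
vertex 2.897 -0.579 -1.695
vertex 2.936 -0.216 -2.314
vertex 3.704 0.353 -1.098
endloop
endfacet
facet normal 0.806 -0.531 -0.260
outer loop
vertex 3.704 0.353 -1.098
vertex 2.936 -0.216 -2.314
vertex 3.743 0.716 -1.718
endloop
endfacet
facet normal 0.590 0.680 0.435
outer loop
vertex 3.704 0.353 -1.098
vertex 3.743 0.716 -1.718
vertex 3.024 0.996 -1.182
endloop
endfacet

endsolid


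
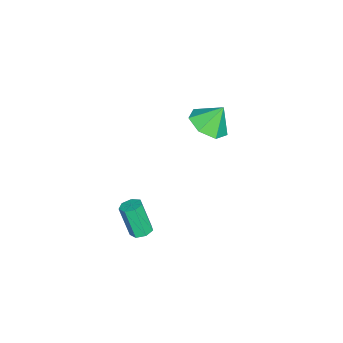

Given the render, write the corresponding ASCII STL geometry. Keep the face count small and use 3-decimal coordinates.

solid 
facet normal 0.260 -0.446 -0.856
outer loop
vertex -0.946 -2.259 -1.378
vertex -1.67 -2.894 -1.267
vertex -1.683 -2.036 -1.718
endloop
endfacet
facet normal 0.181 0.955 0.234
outer loop
vertex -0.946 -2.259 -1.378
vertex -1.683 -2.036 -1.718
vertex -1.99 -2.346 -0.213
endloop
endfacet
facet normal 0.259 -0.446 -0.856
outer loop
vertex -1.683 -2.036 -1.718
vertex -1.67 -2.894 -1.267
vertex -2.411 -2.459 -1.718
endloop
endfacet
facet normal -0.501 0.862 0.075
outer loop
vertex -1.683 -2.036 -1.718
vertex -2.411 -2.459 -1.718
vertex -1.99 -2.346 -0.213
endloop
endfacet
facet normal 0.259 -0.446 -0.856
outer loop
vertex -2.411 -2.459 -1.718
vertex -1.67 -2.894 -1.267
vertex -2.581 -3.21 -1.378
endloop
endfacet
facet normal -0.920 0.314 0.234
outer loop
vertex -2.411 -2.459 -1.718
vertex -2.581 -3.21 -1.378
vertex -1.99 -2.346 -0.213
endloop
endfacet
facet normal 0.259 -0.446 -0.857
outer loop
vertex -2.581 -3.21 -1.378
vertex -1.67 -2.894 -1.267
vertex -2.065 -3.723 -0.955
endloop
endfacet
facet normal -0.759 -0.277 0.590
outer loop
vertex -2.581 -3.21 -1.378
vertex -2.065 -3.723 -0.955
vertex -1.99 -2.346 -0.213
endloop
endfacet
facet normal 0.260 -0.446 -0.856
outer loop
vertex -2.065 -3.723 -0.955
vertex -1.67 -2.894 -1.267
vertex -1.253 -3.612 -0.766
endloop
endfacet
facet normal -0.140 -0.464 0.875
outer loop
vertex -2.065 -3.723 -0.955
vertex -1.253 -3.612 -0.766
vertex -1.99 -2.346 -0.213
endloop
endfacet
facet normal 0.259 -0.447 -0.856
outer loop
vertex -1.253 -3.612 -0.766
vertex -1.67 -2.894 -1.267
vertex -0.754 -2.961 -0.955
endloop
endfacet
facet normal 0.472 -0.108 0.875
outer loop
vertex -1.253 -3.612 -0.766
vertex -0.754 -2.961 -0.955
vertex -1.99 -2.346 -0.213
endloop
endfacet
facet normal 0.259 -0.445 -0.857
outer loop
vertex -0.754 -2.961 -0.955
vertex -1.67 -2.894 -1.267
vertex -0.946 -2.259 -1.378
endloop
endfacet
facet normal 0.615 0.524 0.590
outer loop
vertex -0.754 -2.961 -0.955
vertex -0.946 -2.259 -1.378
vertex -1.99 -2.346 -0.213
endloop
endfacet
facet normal 0.108 0.360 -0.927
outer loop
vertex 4.105 -3.197 -3.46
vertex 3.781 -3.538 -3.63
vertex 3.688 -3.077 -3.462
endloop
endfacet
facet normal 0.255 0.891 0.375
outer loop
vertex 4.105 -3.197 -3.46
vertex 3.688 -3.077 -3.462
vertex 3.942 -3.74 -2.06
endloop
endfacet
facet normal 0.255 0.891 0.375
outer loop
vertex 3.942 -3.74 -2.06
vertex 3.688 -3.077 -3.462
vertex 3.525 -3.62 -2.062
endloop
endfacet
facet normal -0.108 -0.359 0.927
outer loop
vertex 3.942 -3.74 -2.06
vertex 3.525 -3.62 -2.062
vertex 3.619 -4.082 -2.23
endloop
endfacet
facet normal 0.107 0.359 -0.927
outer loop
vertex 3.688 -3.077 -3.462
vertex 3.781 -3.538 -3.63
vertex 3.342 -3.304 -3.59
endloop
endfacet
facet normal -0.592 0.772 0.231
outer loop
vertex 3.688 -3.077 -3.462
vertex 3.342 -3.304 -3.59
vertex 3.525 -3.62 -2.062
endloop
endfacet
facet normal -0.592 0.772 0.231
outer loop
vertex 3.525 -3.62 -2.062
vertex 3.342 -3.304 -3.59
vertex 3.179 -3.847 -2.191
endloop
endfacet
facet normal -0.110 -0.359 0.927
outer loop
vertex 3.525 -3.62 -2.062
vertex 3.179 -3.847 -2.191
vertex 3.619 -4.082 -2.23
endloop
endfacet
facet normal 0.107 0.358 -0.927
outer loop
vertex 3.342 -3.304 -3.59
vertex 3.781 -3.538 -3.63
vertex 3.326 -3.708 -3.748
endloop
endfacet
facet normal -0.993 0.073 -0.087
outer loop
vertex 3.342 -3.304 -3.59
vertex 3.326 -3.708 -3.748
vertex 3.179 -3.847 -2.191
endloop
endfacet
facet normal -0.993 0.073 -0.087
outer loop
vertex 3.179 -3.847 -2.191
vertex 3.326 -3.708 -3.748
vertex 3.163 -4.251 -2.349
endloop
endfacet
facet normal -0.109 -0.358 0.927
outer loop
vertex 3.179 -3.847 -2.191
vertex 3.163 -4.251 -2.349
vertex 3.619 -4.082 -2.23
endloop
endfacet
facet normal 0.107 0.359 -0.927
outer loop
vertex 3.326 -3.708 -3.748
vertex 3.781 -3.538 -3.63
vertex 3.654 -3.984 -3.817
endloop
endfacet
facet normal -0.646 -0.683 -0.340
outer loop
vertex 3.326 -3.708 -3.748
vertex 3.654 -3.984 -3.817
vertex 3.163 -4.251 -2.349
endloop
endfacet
facet normal -0.646 -0.683 -0.340
outer loop
vertex 3.163 -4.251 -2.349
vertex 3.654 -3.984 -3.817
vertex 3.491 -4.527 -2.418
endloop
endfacet
facet normal -0.108 -0.360 0.927
outer loop
vertex 3.163 -4.251 -2.349
vertex 3.491 -4.527 -2.418
vertex 3.619 -4.082 -2.23
endloop
endfacet
facet normal 0.108 0.358 -0.927
outer loop
vertex 3.654 -3.984 -3.817
vertex 3.781 -3.538 -3.63
vertex 4.077 -3.925 -3.745
endloop
endfacet
facet normal 0.186 -0.923 -0.337
outer loop
vertex 3.654 -3.984 -3.817
vertex 4.077 -3.925 -3.745
vertex 3.491 -4.527 -2.418
endloop
endfacet
facet normal 0.186 -0.923 -0.337
outer loop
vertex 3.491 -4.527 -2.418
vertex 4.077 -3.925 -3.745
vertex 3.915 -4.468 -2.346
endloop
endfacet
facet normal -0.107 -0.361 0.927
outer loop
vertex 3.491 -4.527 -2.418
vertex 3.915 -4.468 -2.346
vertex 3.619 -4.082 -2.23
endloop
endfacet
facet normal 0.109 0.359 -0.927
outer loop
vertex 4.077 -3.925 -3.745
vertex 3.781 -3.538 -3.63
vertex 4.278 -3.575 -3.586
endloop
endfacet
facet normal 0.880 -0.469 -0.080
outer loop
vertex 4.077 -3.925 -3.745
vertex 4.278 -3.575 -3.586
vertex 3.915 -4.468 -2.346
endloop
endfacet
facet normal 0.881 -0.467 -0.079
outer loop
vertex 3.915 -4.468 -2.346
vertex 4.278 -3.575 -3.586
vertex 4.115 -4.118 -2.186
endloop
endfacet
facet normal -0.108 -0.361 0.926
outer loop
vertex 3.915 -4.468 -2.346
vertex 4.115 -4.118 -2.186
vertex 3.619 -4.082 -2.23
endloop
endfacet
facet normal 0.109 0.359 -0.927
outer loop
vertex 4.278 -3.575 -3.586
vertex 3.781 -3.538 -3.63
vertex 4.105 -3.197 -3.46
endloop
endfacet
facet normal 0.911 0.338 0.237
outer loop
vertex 4.278 -3.575 -3.586
vertex 4.105 -3.197 -3.46
vertex 4.115 -4.118 -2.186
endloop
endfacet
facet normal 0.911 0.338 0.237
outer loop
vertex 4.115 -4.118 -2.186
vertex 4.105 -3.197 -3.46
vertex 3.942 -3.74 -2.06
endloop
endfacet
facet normal -0.108 -0.359 0.927
outer loop
vertex 4.115 -4.118 -2.186
vertex 3.942 -3.74 -2.06
vertex 3.619 -4.082 -2.23
endloop
endfacet

endsolid


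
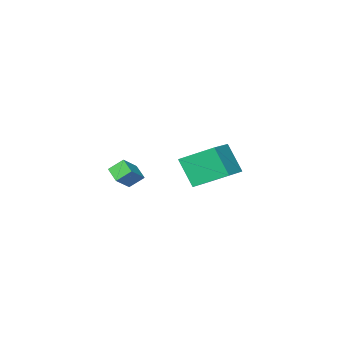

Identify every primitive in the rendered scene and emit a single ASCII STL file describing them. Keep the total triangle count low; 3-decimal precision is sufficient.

solid 
facet normal -0.839 -0.498 -0.218
outer loop
vertex -1.1 1.932 3.329
vertex -1.981 3.07 4.118
vertex -1.231 2.703 2.072
endloop
endfacet
facet normal 0.536 -0.693 -0.481
outer loop
vertex -0.039 3.41 2.382
vertex -1.1 1.932 3.329
vertex -1.231 2.703 2.072
endloop
endfacet
facet normal -0.839 -0.498 -0.218
outer loop
vertex -1.231 2.703 2.072
vertex -1.981 3.07 4.118
vertex -2.111 3.84 2.861
endloop
endfacet
facet normal -0.088 0.521 -0.849
outer loop
vertex -2.111 3.84 2.861
vertex -0.039 3.41 2.382
vertex -1.231 2.703 2.072
endloop
endfacet
facet normal 0.088 -0.521 0.849
outer loop
vertex -1.1 1.932 3.329
vertex -0.789 3.777 4.428
vertex -1.981 3.07 4.118
endloop
endfacet
facet normal 0.537 -0.693 -0.480
outer loop
vertex 0.091 2.64 3.639
vertex -1.1 1.932 3.329
vertex -0.039 3.41 2.382
endloop
endfacet
facet normal 0.089 -0.521 0.849
outer loop
vertex 0.091 2.64 3.639
vertex -0.789 3.777 4.428
vertex -1.1 1.932 3.329
endloop
endfacet
facet normal -0.536 0.694 0.480
outer loop
vertex -1.981 3.07 4.118
vertex -0.789 3.777 4.428
vertex -2.111 3.84 2.861
endloop
endfacet
facet normal -0.088 0.520 -0.849
outer loop
vertex -0.92 4.548 3.171
vertex -0.039 3.41 2.382
vertex -2.111 3.84 2.861
endloop
endfacet
facet normal -0.537 0.693 0.481
outer loop
vertex -2.111 3.84 2.861
vertex -0.789 3.777 4.428
vertex -0.92 4.548 3.171
endloop
endfacet
facet normal 0.839 0.498 0.218
outer loop
vertex -0.92 4.548 3.171
vertex 0.091 2.64 3.639
vertex -0.039 3.41 2.382
endloop
endfacet
facet normal 0.839 0.498 0.218
outer loop
vertex -0.789 3.777 4.428
vertex 0.091 2.64 3.639
vertex -0.92 4.548 3.171
endloop
endfacet
facet normal -0.769 -0.217 -0.602
outer loop
vertex -0.979 -1.733 1.577
vertex -0.874 -1.011 1.183
vertex -0.465 -2.095 1.051
endloop
endfacet
facet normal -0.126 -0.871 0.476
outer loop
vertex 0.334 -1.869 1.677
vertex -0.979 -1.733 1.577
vertex -0.465 -2.095 1.051
endloop
endfacet
facet normal -0.768 -0.217 -0.602
outer loop
vertex -0.465 -2.095 1.051
vertex -0.874 -1.011 1.183
vertex -0.36 -1.372 0.657
endloop
endfacet
facet normal 0.628 -0.441 -0.642
outer loop
vertex -0.36 -1.372 0.657
vertex 0.334 -1.869 1.677
vertex -0.465 -2.095 1.051
endloop
endfacet
facet normal -0.627 0.441 0.642
outer loop
vertex -0.979 -1.733 1.577
vertex -0.075 -0.785 1.809
vertex -0.874 -1.011 1.183
endloop
endfacet
facet normal -0.126 -0.871 0.474
outer loop
vertex -0.18 -1.508 2.203
vertex -0.979 -1.733 1.577
vertex 0.334 -1.869 1.677
endloop
endfacet
facet normal -0.627 0.441 0.642
outer loop
vertex -0.18 -1.508 2.203
vertex -0.075 -0.785 1.809
vertex -0.979 -1.733 1.577
endloop
endfacet
facet normal 0.126 0.871 -0.475
outer loop
vertex -0.874 -1.011 1.183
vertex -0.075 -0.785 1.809
vertex -0.36 -1.372 0.657
endloop
endfacet
facet normal 0.627 -0.441 -0.642
outer loop
vertex 0.439 -1.147 1.283
vertex 0.334 -1.869 1.677
vertex -0.36 -1.372 0.657
endloop
endfacet
facet normal 0.127 0.871 -0.475
outer loop
vertex -0.36 -1.372 0.657
vertex -0.075 -0.785 1.809
vertex 0.439 -1.147 1.283
endloop
endfacet
facet normal 0.768 0.217 0.602
outer loop
vertex 0.439 -1.147 1.283
vertex -0.18 -1.508 2.203
vertex 0.334 -1.869 1.677
endloop
endfacet
facet normal 0.769 0.216 0.602
outer loop
vertex -0.075 -0.785 1.809
vertex -0.18 -1.508 2.203
vertex 0.439 -1.147 1.283
endloop
endfacet

endsolid


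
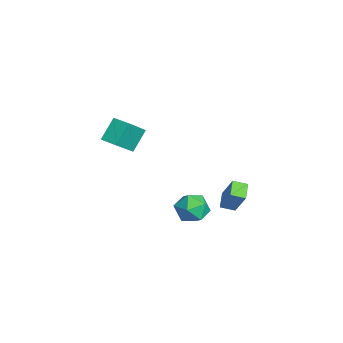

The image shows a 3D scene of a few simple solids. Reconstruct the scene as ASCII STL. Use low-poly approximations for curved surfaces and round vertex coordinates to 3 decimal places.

solid 
facet normal -0.488 -0.216 -0.845
outer loop
vertex -1.118 3.06 -4.726
vertex -2.128 3.371 -4.222
vertex -0.995 3.943 -5.023
endloop
endfacet
facet normal 0.863 -0.265 -0.431
outer loop
vertex -0.032 4.369 -3.358
vertex -1.118 3.06 -4.726
vertex -0.995 3.943 -5.023
endloop
endfacet
facet normal -0.489 -0.216 -0.845
outer loop
vertex -0.995 3.943 -5.023
vertex -2.128 3.371 -4.222
vertex -2.004 4.254 -4.519
endloop
endfacet
facet normal 0.132 0.939 -0.316
outer loop
vertex -2.004 4.254 -4.519
vertex -0.032 4.369 -3.358
vertex -0.995 3.943 -5.023
endloop
endfacet
facet normal -0.131 -0.939 0.316
outer loop
vertex -1.118 3.06 -4.726
vertex -1.165 3.797 -2.557
vertex -2.128 3.371 -4.222
endloop
endfacet
facet normal 0.863 -0.266 -0.430
outer loop
vertex -0.156 3.486 -3.061
vertex -1.118 3.06 -4.726
vertex -0.032 4.369 -3.358
endloop
endfacet
facet normal -0.132 -0.939 0.316
outer loop
vertex -0.156 3.486 -3.061
vertex -1.165 3.797 -2.557
vertex -1.118 3.06 -4.726
endloop
endfacet
facet normal -0.862 0.266 0.431
outer loop
vertex -2.128 3.371 -4.222
vertex -1.165 3.797 -2.557
vertex -2.004 4.254 -4.519
endloop
endfacet
facet normal 0.131 0.940 -0.316
outer loop
vertex -1.042 4.68 -2.854
vertex -0.032 4.369 -3.358
vertex -2.004 4.254 -4.519
endloop
endfacet
facet normal -0.863 0.265 0.431
outer loop
vertex -2.004 4.254 -4.519
vertex -1.165 3.797 -2.557
vertex -1.042 4.68 -2.854
endloop
endfacet
facet normal 0.488 0.216 0.846
outer loop
vertex -1.042 4.68 -2.854
vertex -0.156 3.486 -3.061
vertex -0.032 4.369 -3.358
endloop
endfacet
facet normal 0.489 0.216 0.845
outer loop
vertex -1.165 3.797 -2.557
vertex -0.156 3.486 -3.061
vertex -1.042 4.68 -2.854
endloop
endfacet
facet normal -0.620 0.048 0.783
outer loop
vertex -0.217 1.874 -2.982
vertex -0.601 0.81 -3.221
vertex 0.303 0.953 -2.514
endloop
endfacet
facet normal -0.033 0.438 0.898
outer loop
vertex -0.217 1.874 -2.982
vertex 0.303 0.953 -2.514
vertex 0.937 1.832 -2.919
endloop
endfacet
facet normal 0.013 0.925 0.379
outer loop
vertex -0.217 1.874 -2.982
vertex 0.937 1.832 -2.919
vertex 0.425 2.231 -3.876
endloop
endfacet
facet normal -0.545 0.837 -0.057
outer loop
vertex -0.217 1.874 -2.982
vertex 0.425 2.231 -3.876
vertex -0.526 1.599 -4.062
endloop
endfacet
facet normal -0.936 0.294 0.193
outer loop
vertex -0.217 1.874 -2.982
vertex -0.526 1.599 -4.062
vertex -0.601 0.81 -3.221
endloop
endfacet
facet normal 0.532 0.006 0.847
outer loop
vertex 0.937 1.832 -2.919
vertex 0.303 0.953 -2.514
vertex 1.266 0.741 -3.118
endloop
endfacet
facet normal -0.418 -0.624 0.660
outer loop
vertex 0.303 0.953 -2.514
vertex -0.601 0.81 -3.221
vertex 0.315 0.109 -3.304
endloop
endfacet
facet normal -0.928 -0.226 -0.295
outer loop
vertex -0.601 0.81 -3.221
vertex -0.526 1.599 -4.062
vertex -0.197 0.508 -4.261
endloop
endfacet
facet normal -0.296 0.651 -0.700
outer loop
vertex -0.526 1.599 -4.062
vertex 0.425 2.231 -3.876
vertex 0.437 1.387 -4.666
endloop
endfacet
facet normal 0.608 0.794 0.006
outer loop
vertex 0.425 2.231 -3.876
vertex 0.937 1.832 -2.919
vertex 1.341 1.53 -3.959
endloop
endfacet
facet normal 0.545 -0.837 0.057
outer loop
vertex 0.957 0.466 -4.198
vertex 1.266 0.741 -3.118
vertex 0.315 0.109 -3.304
endloop
endfacet
facet normal -0.013 -0.925 -0.379
outer loop
vertex 0.957 0.466 -4.198
vertex 0.315 0.109 -3.304
vertex -0.197 0.508 -4.261
endloop
endfacet
facet normal 0.033 -0.438 -0.898
outer loop
vertex 0.957 0.466 -4.198
vertex -0.197 0.508 -4.261
vertex 0.437 1.387 -4.666
endloop
endfacet
facet normal 0.620 -0.048 -0.783
outer loop
vertex 0.957 0.466 -4.198
vertex 0.437 1.387 -4.666
vertex 1.341 1.53 -3.959
endloop
endfacet
facet normal 0.936 -0.294 -0.193
outer loop
vertex 0.957 0.466 -4.198
vertex 1.341 1.53 -3.959
vertex 1.266 0.741 -3.118
endloop
endfacet
facet normal 0.296 -0.651 0.700
outer loop
vertex 0.315 0.109 -3.304
vertex 1.266 0.741 -3.118
vertex 0.303 0.953 -2.514
endloop
endfacet
facet normal -0.608 -0.794 -0.006
outer loop
vertex -0.197 0.508 -4.261
vertex 0.315 0.109 -3.304
vertex -0.601 0.81 -3.221
endloop
endfacet
facet normal -0.532 -0.006 -0.847
outer loop
vertex 0.437 1.387 -4.666
vertex -0.197 0.508 -4.261
vertex -0.526 1.599 -4.062
endloop
endfacet
facet normal 0.418 0.624 -0.660
outer loop
vertex 1.341 1.53 -3.959
vertex 0.437 1.387 -4.666
vertex 0.425 2.231 -3.876
endloop
endfacet
facet normal 0.928 0.226 0.295
outer loop
vertex 1.266 0.741 -3.118
vertex 1.341 1.53 -3.959
vertex 0.937 1.832 -2.919
endloop
endfacet
facet normal -0.539 0.533 -0.653
outer loop
vertex -0.507 -2.205 3.16
vertex 0.29 -1.448 3.12
vertex 0.189 -3.003 1.934
endloop
endfacet
facet normal -0.725 -0.688 0.037
outer loop
vertex 1.25 -4.052 3.22
vertex -0.507 -2.205 3.16
vertex 0.189 -3.003 1.934
endloop
endfacet
facet normal -0.539 0.533 -0.653
outer loop
vertex 0.189 -3.003 1.934
vertex 0.29 -1.448 3.12
vertex 0.986 -2.246 1.894
endloop
endfacet
facet normal 0.430 -0.493 -0.757
outer loop
vertex 0.986 -2.246 1.894
vertex 1.25 -4.052 3.22
vertex 0.189 -3.003 1.934
endloop
endfacet
facet normal -0.430 0.493 0.757
outer loop
vertex -0.507 -2.205 3.16
vertex 1.351 -2.497 4.406
vertex 0.29 -1.448 3.12
endloop
endfacet
facet normal -0.725 -0.688 0.037
outer loop
vertex 0.554 -3.254 4.446
vertex -0.507 -2.205 3.16
vertex 1.25 -4.052 3.22
endloop
endfacet
facet normal -0.430 0.493 0.757
outer loop
vertex 0.554 -3.254 4.446
vertex 1.351 -2.497 4.406
vertex -0.507 -2.205 3.16
endloop
endfacet
facet normal 0.725 0.688 -0.037
outer loop
vertex 0.29 -1.448 3.12
vertex 1.351 -2.497 4.406
vertex 0.986 -2.246 1.894
endloop
endfacet
facet normal 0.430 -0.493 -0.757
outer loop
vertex 2.047 -3.295 3.18
vertex 1.25 -4.052 3.22
vertex 0.986 -2.246 1.894
endloop
endfacet
facet normal 0.725 0.688 -0.037
outer loop
vertex 0.986 -2.246 1.894
vertex 1.351 -2.497 4.406
vertex 2.047 -3.295 3.18
endloop
endfacet
facet normal 0.539 -0.533 0.653
outer loop
vertex 2.047 -3.295 3.18
vertex 0.554 -3.254 4.446
vertex 1.25 -4.052 3.22
endloop
endfacet
facet normal 0.539 -0.533 0.653
outer loop
vertex 1.351 -2.497 4.406
vertex 0.554 -3.254 4.446
vertex 2.047 -3.295 3.18
endloop
endfacet

endsolid


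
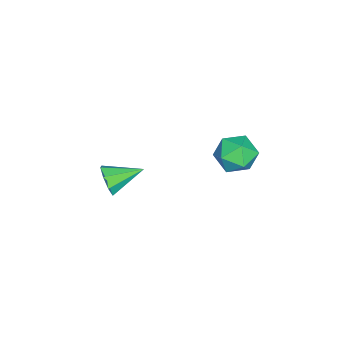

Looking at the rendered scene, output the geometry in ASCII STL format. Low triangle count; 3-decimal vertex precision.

solid 
facet normal -0.995 -0.011 0.103
outer loop
vertex -4.54 2.154 2.863
vertex -4.494 1.15 3.204
vertex -4.431 1.95 3.899
endloop
endfacet
facet normal -0.735 0.646 0.205
outer loop
vertex -4.54 2.154 2.863
vertex -4.431 1.95 3.899
vertex -3.87 2.731 3.45
endloop
endfacet
facet normal -0.384 0.839 -0.386
outer loop
vertex -4.54 2.154 2.863
vertex -3.87 2.731 3.45
vertex -3.585 2.414 2.477
endloop
endfacet
facet normal -0.427 0.301 -0.853
outer loop
vertex -4.54 2.154 2.863
vertex -3.585 2.414 2.477
vertex -3.971 1.436 2.325
endloop
endfacet
facet normal -0.804 -0.224 -0.551
outer loop
vertex -4.54 2.154 2.863
vertex -3.971 1.436 2.325
vertex -4.494 1.15 3.204
endloop
endfacet
facet normal -0.266 0.617 0.740
outer loop
vertex -3.87 2.731 3.45
vertex -4.431 1.95 3.899
vertex -3.409 2.084 4.155
endloop
endfacet
facet normal -0.686 -0.446 0.575
outer loop
vertex -4.431 1.95 3.899
vertex -4.494 1.15 3.204
vertex -3.795 1.106 4.003
endloop
endfacet
facet normal -0.376 -0.792 -0.481
outer loop
vertex -4.494 1.15 3.204
vertex -3.971 1.436 2.325
vertex -3.51 0.789 3.03
endloop
endfacet
facet normal 0.235 0.058 -0.970
outer loop
vertex -3.971 1.436 2.325
vertex -3.585 2.414 2.477
vertex -2.949 1.57 2.581
endloop
endfacet
facet normal 0.303 0.929 -0.214
outer loop
vertex -3.585 2.414 2.477
vertex -3.87 2.731 3.45
vertex -2.886 2.37 3.276
endloop
endfacet
facet normal 0.427 -0.301 0.853
outer loop
vertex -2.84 1.366 3.617
vertex -3.409 2.084 4.155
vertex -3.795 1.106 4.003
endloop
endfacet
facet normal 0.384 -0.839 0.386
outer loop
vertex -2.84 1.366 3.617
vertex -3.795 1.106 4.003
vertex -3.51 0.789 3.03
endloop
endfacet
facet normal 0.735 -0.646 -0.205
outer loop
vertex -2.84 1.366 3.617
vertex -3.51 0.789 3.03
vertex -2.949 1.57 2.581
endloop
endfacet
facet normal 0.995 0.011 -0.103
outer loop
vertex -2.84 1.366 3.617
vertex -2.949 1.57 2.581
vertex -2.886 2.37 3.276
endloop
endfacet
facet normal 0.804 0.224 0.551
outer loop
vertex -2.84 1.366 3.617
vertex -2.886 2.37 3.276
vertex -3.409 2.084 4.155
endloop
endfacet
facet normal -0.235 -0.058 0.970
outer loop
vertex -3.795 1.106 4.003
vertex -3.409 2.084 4.155
vertex -4.431 1.95 3.899
endloop
endfacet
facet normal -0.303 -0.929 0.214
outer loop
vertex -3.51 0.789 3.03
vertex -3.795 1.106 4.003
vertex -4.494 1.15 3.204
endloop
endfacet
facet normal 0.266 -0.617 -0.740
outer loop
vertex -2.949 1.57 2.581
vertex -3.51 0.789 3.03
vertex -3.971 1.436 2.325
endloop
endfacet
facet normal 0.686 0.446 -0.575
outer loop
vertex -2.886 2.37 3.276
vertex -2.949 1.57 2.581
vertex -3.585 2.414 2.477
endloop
endfacet
facet normal 0.376 0.792 0.481
outer loop
vertex -3.409 2.084 4.155
vertex -2.886 2.37 3.276
vertex -3.87 2.731 3.45
endloop
endfacet
facet normal 0.472 -0.826 -0.309
outer loop
vertex -2.949 -4.065 0.36
vertex -3.419 -4.068 -0.349
vertex -2.674 -3.727 -0.123
endloop
endfacet
facet normal 0.511 0.540 0.669
outer loop
vertex -2.949 -4.065 0.36
vertex -2.674 -3.727 -0.123
vertex -4.241 -2.632 0.189
endloop
endfacet
facet normal 0.472 -0.826 -0.310
outer loop
vertex -2.674 -3.727 -0.123
vertex -3.419 -4.068 -0.349
vertex -2.836 -3.589 -0.738
endloop
endfacet
facet normal 0.577 0.816 0.031
outer loop
vertex -2.674 -3.727 -0.123
vertex -2.836 -3.589 -0.738
vertex -4.241 -2.632 0.189
endloop
endfacet
facet normal 0.472 -0.826 -0.309
outer loop
vertex -2.836 -3.589 -0.738
vertex -3.419 -4.068 -0.349
vertex -3.339 -3.732 -1.125
endloop
endfacet
facet normal 0.191 0.813 -0.549
outer loop
vertex -2.836 -3.589 -0.738
vertex -3.339 -3.732 -1.125
vertex -4.241 -2.632 0.189
endloop
endfacet
facet normal 0.472 -0.826 -0.309
outer loop
vertex -3.339 -3.732 -1.125
vertex -3.419 -4.068 -0.349
vertex -3.889 -4.072 -1.057
endloop
endfacet
facet normal -0.420 0.533 -0.735
outer loop
vertex -3.339 -3.732 -1.125
vertex -3.889 -4.072 -1.057
vertex -4.241 -2.632 0.189
endloop
endfacet
facet normal 0.472 -0.826 -0.309
outer loop
vertex -3.889 -4.072 -1.057
vertex -3.419 -4.068 -0.349
vertex -4.164 -4.41 -0.574
endloop
endfacet
facet normal -0.899 0.139 -0.415
outer loop
vertex -3.889 -4.072 -1.057
vertex -4.164 -4.41 -0.574
vertex -4.241 -2.632 0.189
endloop
endfacet
facet normal 0.472 -0.826 -0.309
outer loop
vertex -4.164 -4.41 -0.574
vertex -3.419 -4.068 -0.349
vertex -4.003 -4.548 0.041
endloop
endfacet
facet normal -0.965 -0.137 0.222
outer loop
vertex -4.164 -4.41 -0.574
vertex -4.003 -4.548 0.041
vertex -4.241 -2.632 0.189
endloop
endfacet
facet normal 0.472 -0.826 -0.309
outer loop
vertex -4.003 -4.548 0.041
vertex -3.419 -4.068 -0.349
vertex -3.5 -4.405 0.428
endloop
endfacet
facet normal -0.580 -0.134 0.803
outer loop
vertex -4.003 -4.548 0.041
vertex -3.5 -4.405 0.428
vertex -4.241 -2.632 0.189
endloop
endfacet
facet normal 0.472 -0.826 -0.309
outer loop
vertex -3.5 -4.405 0.428
vertex -3.419 -4.068 -0.349
vertex -2.949 -4.065 0.36
endloop
endfacet
facet normal 0.032 0.146 0.989
outer loop
vertex -3.5 -4.405 0.428
vertex -2.949 -4.065 0.36
vertex -4.241 -2.632 0.189
endloop
endfacet

endsolid


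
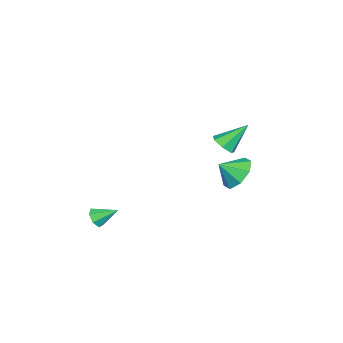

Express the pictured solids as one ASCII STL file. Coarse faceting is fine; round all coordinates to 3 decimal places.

solid 
facet normal -0.386 0.692 -0.611
outer loop
vertex -2.237 2.799 0.767
vertex -2.704 2.074 0.241
vertex -2.944 2.645 1.039
endloop
endfacet
facet normal 0.341 0.086 0.936
outer loop
vertex -2.237 2.799 0.767
vertex -2.944 2.645 1.039
vertex -2.276 1.306 0.919
endloop
endfacet
facet normal -0.387 0.691 -0.611
outer loop
vertex -2.944 2.645 1.039
vertex -2.704 2.074 0.241
vertex -3.51 2.156 0.844
endloop
endfacet
facet normal -0.181 -0.177 0.968
outer loop
vertex -2.944 2.645 1.039
vertex -3.51 2.156 0.844
vertex -2.276 1.306 0.919
endloop
endfacet
facet normal -0.386 0.693 -0.610
outer loop
vertex -3.51 2.156 0.844
vertex -2.704 2.074 0.241
vertex -3.605 1.62 0.295
endloop
endfacet
facet normal -0.452 -0.598 0.662
outer loop
vertex -3.51 2.156 0.844
vertex -3.605 1.62 0.295
vertex -2.276 1.306 0.919
endloop
endfacet
facet normal -0.385 0.692 -0.610
outer loop
vertex -3.605 1.62 0.295
vertex -2.704 2.074 0.241
vertex -3.171 1.35 -0.285
endloop
endfacet
facet normal -0.313 -0.929 0.198
outer loop
vertex -3.605 1.62 0.295
vertex -3.171 1.35 -0.285
vertex -2.276 1.306 0.919
endloop
endfacet
facet normal -0.385 0.692 -0.611
outer loop
vertex -3.171 1.35 -0.285
vertex -2.704 2.074 0.241
vertex -2.464 1.503 -0.557
endloop
endfacet
facet normal 0.154 -0.977 -0.150
outer loop
vertex -3.171 1.35 -0.285
vertex -2.464 1.503 -0.557
vertex -2.276 1.306 0.919
endloop
endfacet
facet normal -0.386 0.691 -0.611
outer loop
vertex -2.464 1.503 -0.557
vertex -2.704 2.074 0.241
vertex -1.898 1.992 -0.361
endloop
endfacet
facet normal 0.678 -0.712 -0.181
outer loop
vertex -2.464 1.503 -0.557
vertex -1.898 1.992 -0.361
vertex -2.276 1.306 0.919
endloop
endfacet
facet normal -0.385 0.692 -0.610
outer loop
vertex -1.898 1.992 -0.361
vertex -2.704 2.074 0.241
vertex -1.803 2.528 0.187
endloop
endfacet
facet normal 0.948 -0.293 0.123
outer loop
vertex -1.898 1.992 -0.361
vertex -1.803 2.528 0.187
vertex -2.276 1.306 0.919
endloop
endfacet
facet normal -0.385 0.691 -0.611
outer loop
vertex -1.803 2.528 0.187
vertex -2.704 2.074 0.241
vertex -2.237 2.799 0.767
endloop
endfacet
facet normal 0.809 0.039 0.587
outer loop
vertex -1.803 2.528 0.187
vertex -2.237 2.799 0.767
vertex -2.276 1.306 0.919
endloop
endfacet
facet normal 0.140 -0.842 -0.521
outer loop
vertex 3.62 -2.157 -0.48
vertex 3.28 -2.424 -0.14
vertex 3.159 -2.156 -0.605
endloop
endfacet
facet normal 0.148 0.829 -0.539
outer loop
vertex 3.62 -2.157 -0.48
vertex 3.159 -2.156 -0.605
vertex 3.12 -1.456 0.46
endloop
endfacet
facet normal 0.139 -0.842 -0.521
outer loop
vertex 3.159 -2.156 -0.605
vertex 3.28 -2.424 -0.14
vertex 2.789 -2.357 -0.379
endloop
endfacet
facet normal -0.622 0.644 -0.446
outer loop
vertex 3.159 -2.156 -0.605
vertex 2.789 -2.357 -0.379
vertex 3.12 -1.456 0.46
endloop
endfacet
facet normal 0.139 -0.842 -0.522
outer loop
vertex 2.789 -2.357 -0.379
vertex 3.28 -2.424 -0.14
vertex 2.789 -2.608 0.026
endloop
endfacet
facet normal -0.964 0.225 0.139
outer loop
vertex 2.789 -2.357 -0.379
vertex 2.789 -2.608 0.026
vertex 3.12 -1.456 0.46
endloop
endfacet
facet normal 0.139 -0.842 -0.522
outer loop
vertex 2.789 -2.608 0.026
vertex 3.28 -2.424 -0.14
vertex 3.159 -2.721 0.307
endloop
endfacet
facet normal -0.623 -0.113 0.774
outer loop
vertex 2.789 -2.608 0.026
vertex 3.159 -2.721 0.307
vertex 3.12 -1.456 0.46
endloop
endfacet
facet normal 0.140 -0.842 -0.521
outer loop
vertex 3.159 -2.721 0.307
vertex 3.28 -2.424 -0.14
vertex 3.619 -2.61 0.251
endloop
endfacet
facet normal 0.147 -0.114 0.982
outer loop
vertex 3.159 -2.721 0.307
vertex 3.619 -2.61 0.251
vertex 3.12 -1.456 0.46
endloop
endfacet
facet normal 0.140 -0.842 -0.521
outer loop
vertex 3.619 -2.61 0.251
vertex 3.28 -2.424 -0.14
vertex 3.825 -2.359 -0.099
endloop
endfacet
facet normal 0.763 0.220 0.607
outer loop
vertex 3.619 -2.61 0.251
vertex 3.825 -2.359 -0.099
vertex 3.12 -1.456 0.46
endloop
endfacet
facet normal 0.140 -0.842 -0.521
outer loop
vertex 3.825 -2.359 -0.099
vertex 3.28 -2.424 -0.14
vertex 3.62 -2.157 -0.48
endloop
endfacet
facet normal 0.764 0.641 -0.071
outer loop
vertex 3.825 -2.359 -0.099
vertex 3.62 -2.157 -0.48
vertex 3.12 -1.456 0.46
endloop
endfacet
facet normal 0.381 -0.595 -0.708
outer loop
vertex -0.396 1.723 3.61
vertex -0.777 2.017 3.158
vertex -0.167 2.179 3.35
endloop
endfacet
facet normal 0.647 0.106 0.755
outer loop
vertex -0.396 1.723 3.61
vertex -0.167 2.179 3.35
vertex -1.383 2.963 4.282
endloop
endfacet
facet normal 0.381 -0.596 -0.707
outer loop
vertex -0.167 2.179 3.35
vertex -0.777 2.017 3.158
vertex -0.397 2.512 2.945
endloop
endfacet
facet normal 0.646 0.727 0.231
outer loop
vertex -0.167 2.179 3.35
vertex -0.397 2.512 2.945
vertex -1.383 2.963 4.282
endloop
endfacet
facet normal 0.381 -0.596 -0.707
outer loop
vertex -0.397 2.512 2.945
vertex -0.777 2.017 3.158
vertex -0.913 2.473 2.7
endloop
endfacet
facet normal 0.060 0.958 -0.279
outer loop
vertex -0.397 2.512 2.945
vertex -0.913 2.473 2.7
vertex -1.383 2.963 4.282
endloop
endfacet
facet normal 0.381 -0.596 -0.707
outer loop
vertex -0.913 2.473 2.7
vertex -0.777 2.017 3.158
vertex -1.327 2.09 2.8
endloop
endfacet
facet normal -0.674 0.625 -0.394
outer loop
vertex -0.913 2.473 2.7
vertex -1.327 2.09 2.8
vertex -1.383 2.963 4.282
endloop
endfacet
facet normal 0.382 -0.595 -0.708
outer loop
vertex -1.327 2.09 2.8
vertex -0.777 2.017 3.158
vertex -1.327 1.651 3.169
endloop
endfacet
facet normal -0.999 -0.021 -0.025
outer loop
vertex -1.327 2.09 2.8
vertex -1.327 1.651 3.169
vertex -1.383 2.963 4.282
endloop
endfacet
facet normal 0.381 -0.595 -0.708
outer loop
vertex -1.327 1.651 3.169
vertex -0.777 2.017 3.158
vertex -0.913 1.488 3.529
endloop
endfacet
facet normal -0.673 -0.495 0.550
outer loop
vertex -1.327 1.651 3.169
vertex -0.913 1.488 3.529
vertex -1.383 2.963 4.282
endloop
endfacet
facet normal 0.381 -0.595 -0.708
outer loop
vertex -0.913 1.488 3.529
vertex -0.777 2.017 3.158
vertex -0.396 1.723 3.61
endloop
endfacet
facet normal 0.059 -0.439 0.897
outer loop
vertex -0.913 1.488 3.529
vertex -0.396 1.723 3.61
vertex -1.383 2.963 4.282
endloop
endfacet

endsolid


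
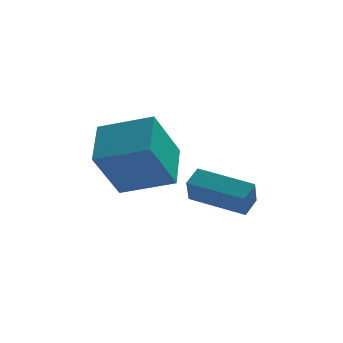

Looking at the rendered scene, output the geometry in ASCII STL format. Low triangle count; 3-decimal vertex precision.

solid 
facet normal -0.867 0.459 0.192
outer loop
vertex 3.087 3.651 -0.462
vertex 3.202 4.266 -1.414
vertex 2.682 3.065 -0.889
endloop
endfacet
facet normal -0.101 -0.539 0.836
outer loop
vertex 4.478 2.114 -1.286
vertex 3.087 3.651 -0.462
vertex 2.682 3.065 -0.889
endloop
endfacet
facet normal -0.868 0.459 0.191
outer loop
vertex 2.682 3.065 -0.889
vertex 3.202 4.266 -1.414
vertex 2.798 3.68 -1.841
endloop
endfacet
facet normal -0.487 -0.705 -0.515
outer loop
vertex 2.798 3.68 -1.841
vertex 4.478 2.114 -1.286
vertex 2.682 3.065 -0.889
endloop
endfacet
facet normal 0.487 0.705 0.515
outer loop
vertex 3.087 3.651 -0.462
vertex 4.998 3.315 -1.811
vertex 3.202 4.266 -1.414
endloop
endfacet
facet normal -0.101 -0.540 0.836
outer loop
vertex 4.882 2.7 -0.859
vertex 3.087 3.651 -0.462
vertex 4.478 2.114 -1.286
endloop
endfacet
facet normal 0.487 0.705 0.515
outer loop
vertex 4.882 2.7 -0.859
vertex 4.998 3.315 -1.811
vertex 3.087 3.651 -0.462
endloop
endfacet
facet normal 0.101 0.540 -0.836
outer loop
vertex 3.202 4.266 -1.414
vertex 4.998 3.315 -1.811
vertex 2.798 3.68 -1.841
endloop
endfacet
facet normal -0.488 -0.705 -0.515
outer loop
vertex 4.593 2.729 -2.238
vertex 4.478 2.114 -1.286
vertex 2.798 3.68 -1.841
endloop
endfacet
facet normal 0.101 0.539 -0.836
outer loop
vertex 2.798 3.68 -1.841
vertex 4.998 3.315 -1.811
vertex 4.593 2.729 -2.238
endloop
endfacet
facet normal 0.868 -0.459 -0.191
outer loop
vertex 4.593 2.729 -2.238
vertex 4.882 2.7 -0.859
vertex 4.478 2.114 -1.286
endloop
endfacet
facet normal 0.867 -0.460 -0.191
outer loop
vertex 4.998 3.315 -1.811
vertex 4.882 2.7 -0.859
vertex 4.593 2.729 -2.238
endloop
endfacet
facet normal -0.396 -0.407 0.823
outer loop
vertex 1.422 0.627 1.473
vertex 1.608 2.212 2.347
vertex -0.367 1.164 0.879
endloop
endfacet
facet normal -0.102 -0.871 -0.480
outer loop
vertex 0.492 2.048 -0.907
vertex 1.422 0.627 1.473
vertex -0.367 1.164 0.879
endloop
endfacet
facet normal -0.396 -0.407 0.823
outer loop
vertex -0.367 1.164 0.879
vertex 1.608 2.212 2.347
vertex -0.181 2.75 1.753
endloop
endfacet
facet normal -0.913 0.274 -0.303
outer loop
vertex -0.181 2.75 1.753
vertex 0.492 2.048 -0.907
vertex -0.367 1.164 0.879
endloop
endfacet
facet normal 0.913 -0.274 0.303
outer loop
vertex 1.422 0.627 1.473
vertex 2.467 3.096 0.561
vertex 1.608 2.212 2.347
endloop
endfacet
facet normal -0.103 -0.871 -0.480
outer loop
vertex 2.281 1.51 -0.313
vertex 1.422 0.627 1.473
vertex 0.492 2.048 -0.907
endloop
endfacet
facet normal 0.913 -0.274 0.303
outer loop
vertex 2.281 1.51 -0.313
vertex 2.467 3.096 0.561
vertex 1.422 0.627 1.473
endloop
endfacet
facet normal 0.102 0.871 0.480
outer loop
vertex 1.608 2.212 2.347
vertex 2.467 3.096 0.561
vertex -0.181 2.75 1.753
endloop
endfacet
facet normal -0.913 0.274 -0.303
outer loop
vertex 0.678 3.633 -0.033
vertex 0.492 2.048 -0.907
vertex -0.181 2.75 1.753
endloop
endfacet
facet normal 0.102 0.871 0.480
outer loop
vertex -0.181 2.75 1.753
vertex 2.467 3.096 0.561
vertex 0.678 3.633 -0.033
endloop
endfacet
facet normal 0.396 0.407 -0.823
outer loop
vertex 0.678 3.633 -0.033
vertex 2.281 1.51 -0.313
vertex 0.492 2.048 -0.907
endloop
endfacet
facet normal 0.396 0.407 -0.823
outer loop
vertex 2.467 3.096 0.561
vertex 2.281 1.51 -0.313
vertex 0.678 3.633 -0.033
endloop
endfacet

endsolid
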